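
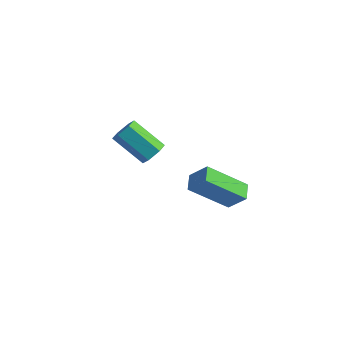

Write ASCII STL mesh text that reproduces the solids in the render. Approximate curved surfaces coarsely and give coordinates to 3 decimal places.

solid 
facet normal -0.547 -0.552 0.630
outer loop
vertex 1.705 -2.872 -0.346
vertex 1.308 -2.207 -0.108
vertex 0.965 -3.033 -1.13
endloop
endfacet
facet normal 0.490 -0.820 -0.294
outer loop
vertex 2.112 -1.873 -2.452
vertex 1.705 -2.872 -0.346
vertex 0.965 -3.033 -1.13
endloop
endfacet
facet normal -0.546 -0.552 0.630
outer loop
vertex 0.965 -3.033 -1.13
vertex 1.308 -2.207 -0.108
vertex 0.568 -2.368 -0.891
endloop
endfacet
facet normal -0.679 -0.147 -0.719
outer loop
vertex 0.568 -2.368 -0.891
vertex 2.112 -1.873 -2.452
vertex 0.965 -3.033 -1.13
endloop
endfacet
facet normal 0.679 0.148 0.719
outer loop
vertex 1.705 -2.872 -0.346
vertex 2.455 -1.047 -1.43
vertex 1.308 -2.207 -0.108
endloop
endfacet
facet normal 0.490 -0.820 -0.294
outer loop
vertex 2.852 -1.712 -1.669
vertex 1.705 -2.872 -0.346
vertex 2.112 -1.873 -2.452
endloop
endfacet
facet normal 0.680 0.147 0.719
outer loop
vertex 2.852 -1.712 -1.669
vertex 2.455 -1.047 -1.43
vertex 1.705 -2.872 -0.346
endloop
endfacet
facet normal -0.490 0.820 0.295
outer loop
vertex 1.308 -2.207 -0.108
vertex 2.455 -1.047 -1.43
vertex 0.568 -2.368 -0.891
endloop
endfacet
facet normal -0.679 -0.148 -0.719
outer loop
vertex 1.715 -1.208 -2.214
vertex 2.112 -1.873 -2.452
vertex 0.568 -2.368 -0.891
endloop
endfacet
facet normal -0.490 0.820 0.294
outer loop
vertex 0.568 -2.368 -0.891
vertex 2.455 -1.047 -1.43
vertex 1.715 -1.208 -2.214
endloop
endfacet
facet normal 0.547 0.552 -0.630
outer loop
vertex 1.715 -1.208 -2.214
vertex 2.852 -1.712 -1.669
vertex 2.112 -1.873 -2.452
endloop
endfacet
facet normal 0.547 0.552 -0.629
outer loop
vertex 2.455 -1.047 -1.43
vertex 2.852 -1.712 -1.669
vertex 1.715 -1.208 -2.214
endloop
endfacet
facet normal 0.772 0.143 -0.619
outer loop
vertex -1.691 -1.279 -1.147
vertex -2.091 -1.144 -1.615
vertex -1.876 -0.685 -1.241
endloop
endfacet
facet normal 0.563 0.297 0.771
outer loop
vertex -1.691 -1.279 -1.147
vertex -1.876 -0.685 -1.241
vertex -3.049 -1.532 -0.058
endloop
endfacet
facet normal 0.563 0.297 0.771
outer loop
vertex -3.049 -1.532 -0.058
vertex -1.876 -0.685 -1.241
vertex -3.235 -0.937 -0.151
endloop
endfacet
facet normal -0.772 -0.145 0.619
outer loop
vertex -3.049 -1.532 -0.058
vertex -3.235 -0.937 -0.151
vertex -3.449 -1.396 -0.525
endloop
endfacet
facet normal 0.772 0.143 -0.619
outer loop
vertex -1.876 -0.685 -1.241
vertex -2.091 -1.144 -1.615
vertex -2.276 -0.549 -1.708
endloop
endfacet
facet normal 0.028 0.966 0.258
outer loop
vertex -1.876 -0.685 -1.241
vertex -2.276 -0.549 -1.708
vertex -3.235 -0.937 -0.151
endloop
endfacet
facet normal 0.027 0.966 0.257
outer loop
vertex -3.235 -0.937 -0.151
vertex -2.276 -0.549 -1.708
vertex -3.635 -0.801 -0.619
endloop
endfacet
facet normal -0.773 -0.144 0.618
outer loop
vertex -3.235 -0.937 -0.151
vertex -3.635 -0.801 -0.619
vertex -3.449 -1.396 -0.525
endloop
endfacet
facet normal 0.772 0.143 -0.619
outer loop
vertex -2.276 -0.549 -1.708
vertex -2.091 -1.144 -1.615
vertex -2.491 -1.008 -2.082
endloop
endfacet
facet normal -0.536 0.670 -0.514
outer loop
vertex -2.276 -0.549 -1.708
vertex -2.491 -1.008 -2.082
vertex -3.635 -0.801 -0.619
endloop
endfacet
facet normal -0.537 0.668 -0.515
outer loop
vertex -3.635 -0.801 -0.619
vertex -2.491 -1.008 -2.082
vertex -3.849 -1.261 -0.993
endloop
endfacet
facet normal -0.772 -0.144 0.619
outer loop
vertex -3.635 -0.801 -0.619
vertex -3.849 -1.261 -0.993
vertex -3.449 -1.396 -0.525
endloop
endfacet
facet normal 0.772 0.145 -0.619
outer loop
vertex -2.491 -1.008 -2.082
vertex -2.091 -1.144 -1.615
vertex -2.305 -1.603 -1.989
endloop
endfacet
facet normal -0.563 -0.297 -0.771
outer loop
vertex -2.491 -1.008 -2.082
vertex -2.305 -1.603 -1.989
vertex -3.849 -1.261 -0.993
endloop
endfacet
facet normal -0.563 -0.297 -0.771
outer loop
vertex -3.849 -1.261 -0.993
vertex -2.305 -1.603 -1.989
vertex -3.664 -1.855 -0.899
endloop
endfacet
facet normal -0.772 -0.143 0.619
outer loop
vertex -3.849 -1.261 -0.993
vertex -3.664 -1.855 -0.899
vertex -3.449 -1.396 -0.525
endloop
endfacet
facet normal 0.773 0.144 -0.618
outer loop
vertex -2.305 -1.603 -1.989
vertex -2.091 -1.144 -1.615
vertex -1.905 -1.739 -1.521
endloop
endfacet
facet normal -0.027 -0.966 -0.257
outer loop
vertex -2.305 -1.603 -1.989
vertex -1.905 -1.739 -1.521
vertex -3.664 -1.855 -0.899
endloop
endfacet
facet normal -0.027 -0.966 -0.258
outer loop
vertex -3.664 -1.855 -0.899
vertex -1.905 -1.739 -1.521
vertex -3.264 -1.991 -0.432
endloop
endfacet
facet normal -0.772 -0.143 0.619
outer loop
vertex -3.664 -1.855 -0.899
vertex -3.264 -1.991 -0.432
vertex -3.449 -1.396 -0.525
endloop
endfacet
facet normal 0.772 0.144 -0.619
outer loop
vertex -1.905 -1.739 -1.521
vertex -2.091 -1.144 -1.615
vertex -1.691 -1.279 -1.147
endloop
endfacet
facet normal 0.537 -0.668 0.515
outer loop
vertex -1.905 -1.739 -1.521
vertex -1.691 -1.279 -1.147
vertex -3.264 -1.991 -0.432
endloop
endfacet
facet normal 0.537 -0.670 0.513
outer loop
vertex -3.264 -1.991 -0.432
vertex -1.691 -1.279 -1.147
vertex -3.049 -1.532 -0.058
endloop
endfacet
facet normal -0.772 -0.143 0.619
outer loop
vertex -3.264 -1.991 -0.432
vertex -3.049 -1.532 -0.058
vertex -3.449 -1.396 -0.525
endloop
endfacet

endsolid


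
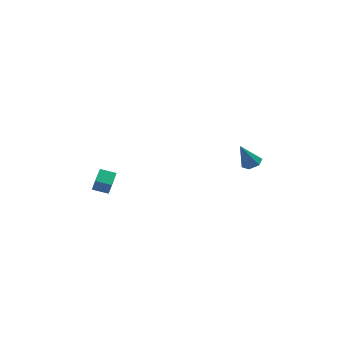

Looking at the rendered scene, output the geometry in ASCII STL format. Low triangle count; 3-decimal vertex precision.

solid 
facet normal 0.431 -0.047 -0.901
outer loop
vertex 4.492 -2.136 -0.713
vertex 4.188 -2.603 -0.834
vertex 3.981 -2.087 -0.96
endloop
endfacet
facet normal -0.049 0.956 0.290
outer loop
vertex 4.492 -2.136 -0.713
vertex 3.981 -2.087 -0.96
vertex 3.572 -2.537 0.454
endloop
endfacet
facet normal 0.431 -0.047 -0.901
outer loop
vertex 3.981 -2.087 -0.96
vertex 4.188 -2.603 -0.834
vertex 3.677 -2.554 -1.081
endloop
endfacet
facet normal -0.829 0.556 -0.063
outer loop
vertex 3.981 -2.087 -0.96
vertex 3.677 -2.554 -1.081
vertex 3.572 -2.537 0.454
endloop
endfacet
facet normal 0.431 -0.044 -0.901
outer loop
vertex 3.677 -2.554 -1.081
vertex 4.188 -2.603 -0.834
vertex 3.885 -3.07 -0.956
endloop
endfacet
facet normal -0.921 -0.385 -0.059
outer loop
vertex 3.677 -2.554 -1.081
vertex 3.885 -3.07 -0.956
vertex 3.572 -2.537 0.454
endloop
endfacet
facet normal 0.431 -0.044 -0.901
outer loop
vertex 3.885 -3.07 -0.956
vertex 4.188 -2.603 -0.834
vertex 4.396 -3.119 -0.709
endloop
endfacet
facet normal -0.233 -0.926 0.298
outer loop
vertex 3.885 -3.07 -0.956
vertex 4.396 -3.119 -0.709
vertex 3.572 -2.537 0.454
endloop
endfacet
facet normal 0.431 -0.045 -0.901
outer loop
vertex 4.396 -3.119 -0.709
vertex 4.188 -2.603 -0.834
vertex 4.7 -2.652 -0.587
endloop
endfacet
facet normal 0.547 -0.526 0.651
outer loop
vertex 4.396 -3.119 -0.709
vertex 4.7 -2.652 -0.587
vertex 3.572 -2.537 0.454
endloop
endfacet
facet normal 0.430 -0.047 -0.901
outer loop
vertex 4.7 -2.652 -0.587
vertex 4.188 -2.603 -0.834
vertex 4.492 -2.136 -0.713
endloop
endfacet
facet normal 0.639 0.416 0.647
outer loop
vertex 4.7 -2.652 -0.587
vertex 4.492 -2.136 -0.713
vertex 3.572 -2.537 0.454
endloop
endfacet
facet normal -0.888 0.378 0.261
outer loop
vertex -3.527 -1.402 -1.625
vertex -3.075 -0.529 -1.352
vertex -3.629 -1.105 -2.404
endloop
endfacet
facet normal -0.444 -0.855 -0.268
outer loop
vertex -2.865 -1.431 -2.628
vertex -3.527 -1.402 -1.625
vertex -3.629 -1.105 -2.404
endloop
endfacet
facet normal -0.888 0.378 0.261
outer loop
vertex -3.629 -1.105 -2.404
vertex -3.075 -0.529 -1.352
vertex -3.177 -0.232 -2.131
endloop
endfacet
facet normal -0.121 0.353 -0.928
outer loop
vertex -3.177 -0.232 -2.131
vertex -2.865 -1.431 -2.628
vertex -3.629 -1.105 -2.404
endloop
endfacet
facet normal 0.121 -0.353 0.928
outer loop
vertex -3.527 -1.402 -1.625
vertex -2.311 -0.855 -1.576
vertex -3.075 -0.529 -1.352
endloop
endfacet
facet normal -0.444 -0.855 -0.268
outer loop
vertex -2.763 -1.728 -1.849
vertex -3.527 -1.402 -1.625
vertex -2.865 -1.431 -2.628
endloop
endfacet
facet normal 0.121 -0.353 0.928
outer loop
vertex -2.763 -1.728 -1.849
vertex -2.311 -0.855 -1.576
vertex -3.527 -1.402 -1.625
endloop
endfacet
facet normal 0.444 0.855 0.268
outer loop
vertex -3.075 -0.529 -1.352
vertex -2.311 -0.855 -1.576
vertex -3.177 -0.232 -2.131
endloop
endfacet
facet normal -0.121 0.353 -0.928
outer loop
vertex -2.413 -0.558 -2.355
vertex -2.865 -1.431 -2.628
vertex -3.177 -0.232 -2.131
endloop
endfacet
facet normal 0.444 0.855 0.268
outer loop
vertex -3.177 -0.232 -2.131
vertex -2.311 -0.855 -1.576
vertex -2.413 -0.558 -2.355
endloop
endfacet
facet normal 0.888 -0.378 -0.261
outer loop
vertex -2.413 -0.558 -2.355
vertex -2.763 -1.728 -1.849
vertex -2.865 -1.431 -2.628
endloop
endfacet
facet normal 0.888 -0.378 -0.261
outer loop
vertex -2.311 -0.855 -1.576
vertex -2.763 -1.728 -1.849
vertex -2.413 -0.558 -2.355
endloop
endfacet

endsolid


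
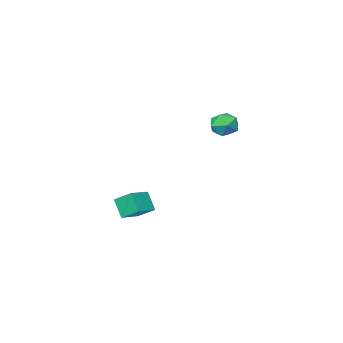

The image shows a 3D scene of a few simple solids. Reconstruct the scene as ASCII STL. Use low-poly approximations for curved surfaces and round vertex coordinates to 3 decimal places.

solid 
facet normal -0.817 -0.538 0.204
outer loop
vertex 1.121 2.617 3.073
vertex 1.538 1.935 2.944
vertex 1.51 2.259 3.686
endloop
endfacet
facet normal -0.821 0.077 0.566
outer loop
vertex 1.121 2.617 3.073
vertex 1.51 2.259 3.686
vertex 1.532 3.064 3.609
endloop
endfacet
facet normal -0.787 0.610 0.094
outer loop
vertex 1.121 2.617 3.073
vertex 1.532 3.064 3.609
vertex 1.573 3.239 2.82
endloop
endfacet
facet normal -0.762 0.326 -0.560
outer loop
vertex 1.121 2.617 3.073
vertex 1.573 3.239 2.82
vertex 1.577 2.541 2.409
endloop
endfacet
facet normal -0.781 -0.384 -0.492
outer loop
vertex 1.121 2.617 3.073
vertex 1.577 2.541 2.409
vertex 1.538 1.935 2.944
endloop
endfacet
facet normal -0.232 0.099 0.968
outer loop
vertex 1.532 3.064 3.609
vertex 1.51 2.259 3.686
vertex 2.203 2.659 3.811
endloop
endfacet
facet normal -0.226 -0.896 0.383
outer loop
vertex 1.51 2.259 3.686
vertex 1.538 1.935 2.944
vertex 2.207 1.961 3.4
endloop
endfacet
facet normal -0.166 -0.647 -0.745
outer loop
vertex 1.538 1.935 2.944
vertex 1.577 2.541 2.409
vertex 2.248 2.136 2.611
endloop
endfacet
facet normal -0.136 0.502 -0.854
outer loop
vertex 1.577 2.541 2.409
vertex 1.573 3.239 2.82
vertex 2.27 2.941 2.534
endloop
endfacet
facet normal -0.177 0.963 0.204
outer loop
vertex 1.573 3.239 2.82
vertex 1.532 3.064 3.609
vertex 2.242 3.265 3.276
endloop
endfacet
facet normal 0.762 -0.326 0.560
outer loop
vertex 2.659 2.583 3.147
vertex 2.203 2.659 3.811
vertex 2.207 1.961 3.4
endloop
endfacet
facet normal 0.787 -0.610 -0.094
outer loop
vertex 2.659 2.583 3.147
vertex 2.207 1.961 3.4
vertex 2.248 2.136 2.611
endloop
endfacet
facet normal 0.821 -0.077 -0.566
outer loop
vertex 2.659 2.583 3.147
vertex 2.248 2.136 2.611
vertex 2.27 2.941 2.534
endloop
endfacet
facet normal 0.817 0.538 -0.204
outer loop
vertex 2.659 2.583 3.147
vertex 2.27 2.941 2.534
vertex 2.242 3.265 3.276
endloop
endfacet
facet normal 0.781 0.384 0.492
outer loop
vertex 2.659 2.583 3.147
vertex 2.242 3.265 3.276
vertex 2.203 2.659 3.811
endloop
endfacet
facet normal 0.136 -0.502 0.854
outer loop
vertex 2.207 1.961 3.4
vertex 2.203 2.659 3.811
vertex 1.51 2.259 3.686
endloop
endfacet
facet normal 0.177 -0.963 -0.204
outer loop
vertex 2.248 2.136 2.611
vertex 2.207 1.961 3.4
vertex 1.538 1.935 2.944
endloop
endfacet
facet normal 0.232 -0.099 -0.968
outer loop
vertex 2.27 2.941 2.534
vertex 2.248 2.136 2.611
vertex 1.577 2.541 2.409
endloop
endfacet
facet normal 0.226 0.896 -0.383
outer loop
vertex 2.242 3.265 3.276
vertex 2.27 2.941 2.534
vertex 1.573 3.239 2.82
endloop
endfacet
facet normal 0.166 0.647 0.745
outer loop
vertex 2.203 2.659 3.811
vertex 2.242 3.265 3.276
vertex 1.532 3.064 3.609
endloop
endfacet
facet normal -0.943 -0.258 -0.211
outer loop
vertex 2.818 -2.492 -2.647
vertex 2.852 -1.79 -3.656
vertex 3.22 -3.435 -3.29
endloop
endfacet
facet normal -0.027 -0.571 0.820
outer loop
vertex 4.408 -3.11 -3.024
vertex 2.818 -2.492 -2.647
vertex 3.22 -3.435 -3.29
endloop
endfacet
facet normal -0.943 -0.258 -0.211
outer loop
vertex 3.22 -3.435 -3.29
vertex 2.852 -1.79 -3.656
vertex 3.254 -2.733 -4.299
endloop
endfacet
facet normal 0.332 -0.779 -0.531
outer loop
vertex 3.254 -2.733 -4.299
vertex 4.408 -3.11 -3.024
vertex 3.22 -3.435 -3.29
endloop
endfacet
facet normal -0.332 0.779 0.531
outer loop
vertex 2.818 -2.492 -2.647
vertex 4.04 -1.465 -3.39
vertex 2.852 -1.79 -3.656
endloop
endfacet
facet normal -0.027 -0.571 0.820
outer loop
vertex 4.006 -2.167 -2.381
vertex 2.818 -2.492 -2.647
vertex 4.408 -3.11 -3.024
endloop
endfacet
facet normal -0.332 0.779 0.531
outer loop
vertex 4.006 -2.167 -2.381
vertex 4.04 -1.465 -3.39
vertex 2.818 -2.492 -2.647
endloop
endfacet
facet normal 0.027 0.571 -0.820
outer loop
vertex 2.852 -1.79 -3.656
vertex 4.04 -1.465 -3.39
vertex 3.254 -2.733 -4.299
endloop
endfacet
facet normal 0.332 -0.779 -0.531
outer loop
vertex 4.442 -2.408 -4.033
vertex 4.408 -3.11 -3.024
vertex 3.254 -2.733 -4.299
endloop
endfacet
facet normal 0.027 0.571 -0.820
outer loop
vertex 3.254 -2.733 -4.299
vertex 4.04 -1.465 -3.39
vertex 4.442 -2.408 -4.033
endloop
endfacet
facet normal 0.943 0.258 0.211
outer loop
vertex 4.442 -2.408 -4.033
vertex 4.006 -2.167 -2.381
vertex 4.408 -3.11 -3.024
endloop
endfacet
facet normal 0.943 0.258 0.211
outer loop
vertex 4.04 -1.465 -3.39
vertex 4.006 -2.167 -2.381
vertex 4.442 -2.408 -4.033
endloop
endfacet

endsolid


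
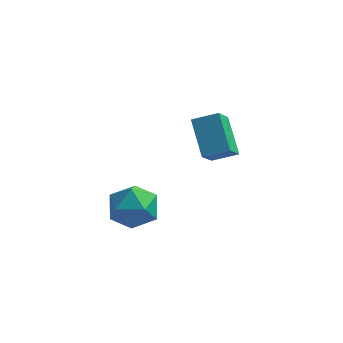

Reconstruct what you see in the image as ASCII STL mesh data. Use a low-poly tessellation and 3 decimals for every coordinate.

solid 
facet normal -0.919 -0.188 -0.347
outer loop
vertex -2.175 -0.769 -1.944
vertex -2.777 0.319 -0.938
vertex -2.022 0.152 -2.849
endloop
endfacet
facet normal 0.377 -0.680 -0.628
outer loop
vertex -1.103 0.341 -2.502
vertex -2.175 -0.769 -1.944
vertex -2.022 0.152 -2.849
endloop
endfacet
facet normal -0.919 -0.187 -0.347
outer loop
vertex -2.022 0.152 -2.849
vertex -2.777 0.319 -0.938
vertex -2.624 1.241 -1.842
endloop
endfacet
facet normal 0.117 0.708 -0.696
outer loop
vertex -2.624 1.241 -1.842
vertex -1.103 0.341 -2.502
vertex -2.022 0.152 -2.849
endloop
endfacet
facet normal -0.117 -0.708 0.696
outer loop
vertex -2.175 -0.769 -1.944
vertex -1.858 0.508 -0.591
vertex -2.777 0.319 -0.938
endloop
endfacet
facet normal 0.376 -0.680 -0.630
outer loop
vertex -1.256 -0.581 -1.598
vertex -2.175 -0.769 -1.944
vertex -1.103 0.341 -2.502
endloop
endfacet
facet normal -0.117 -0.708 0.696
outer loop
vertex -1.256 -0.581 -1.598
vertex -1.858 0.508 -0.591
vertex -2.175 -0.769 -1.944
endloop
endfacet
facet normal -0.377 0.680 0.629
outer loop
vertex -2.777 0.319 -0.938
vertex -1.858 0.508 -0.591
vertex -2.624 1.241 -1.842
endloop
endfacet
facet normal 0.117 0.708 -0.696
outer loop
vertex -1.705 1.429 -1.496
vertex -1.103 0.341 -2.502
vertex -2.624 1.241 -1.842
endloop
endfacet
facet normal -0.376 0.680 0.629
outer loop
vertex -2.624 1.241 -1.842
vertex -1.858 0.508 -0.591
vertex -1.705 1.429 -1.496
endloop
endfacet
facet normal 0.919 0.188 0.347
outer loop
vertex -1.705 1.429 -1.496
vertex -1.256 -0.581 -1.598
vertex -1.103 0.341 -2.502
endloop
endfacet
facet normal 0.919 0.188 0.346
outer loop
vertex -1.858 0.508 -0.591
vertex -1.256 -0.581 -1.598
vertex -1.705 1.429 -1.496
endloop
endfacet
facet normal 0.232 0.546 0.805
outer loop
vertex -4.069 -2.534 -2.338
vertex -4.012 -3.333 -1.813
vertex -3.236 -2.999 -2.263
endloop
endfacet
facet normal 0.463 0.862 0.207
outer loop
vertex -4.069 -2.534 -2.338
vertex -3.236 -2.999 -2.263
vertex -3.513 -2.647 -3.108
endloop
endfacet
facet normal -0.101 0.971 -0.216
outer loop
vertex -4.069 -2.534 -2.338
vertex -3.513 -2.647 -3.108
vertex -4.46 -2.762 -3.181
endloop
endfacet
facet normal -0.681 0.722 0.120
outer loop
vertex -4.069 -2.534 -2.338
vertex -4.46 -2.762 -3.181
vertex -4.768 -3.186 -2.38
endloop
endfacet
facet normal -0.474 0.460 0.751
outer loop
vertex -4.069 -2.534 -2.338
vertex -4.768 -3.186 -2.38
vertex -4.012 -3.333 -1.813
endloop
endfacet
facet normal 0.903 0.411 -0.125
outer loop
vertex -3.513 -2.647 -3.108
vertex -3.236 -2.999 -2.263
vertex -3.112 -3.514 -3.06
endloop
endfacet
facet normal 0.531 -0.100 0.841
outer loop
vertex -3.236 -2.999 -2.263
vertex -4.012 -3.333 -1.813
vertex -3.42 -3.938 -2.259
endloop
endfacet
facet normal -0.612 -0.241 0.753
outer loop
vertex -4.012 -3.333 -1.813
vertex -4.768 -3.186 -2.38
vertex -4.367 -4.053 -2.332
endloop
endfacet
facet normal -0.946 0.184 -0.266
outer loop
vertex -4.768 -3.186 -2.38
vertex -4.46 -2.762 -3.181
vertex -4.644 -3.701 -3.177
endloop
endfacet
facet normal -0.009 0.588 -0.809
outer loop
vertex -4.46 -2.762 -3.181
vertex -3.513 -2.647 -3.108
vertex -3.868 -3.367 -3.627
endloop
endfacet
facet normal 0.681 -0.722 -0.120
outer loop
vertex -3.811 -4.166 -3.102
vertex -3.112 -3.514 -3.06
vertex -3.42 -3.938 -2.259
endloop
endfacet
facet normal 0.101 -0.971 0.216
outer loop
vertex -3.811 -4.166 -3.102
vertex -3.42 -3.938 -2.259
vertex -4.367 -4.053 -2.332
endloop
endfacet
facet normal -0.463 -0.862 -0.207
outer loop
vertex -3.811 -4.166 -3.102
vertex -4.367 -4.053 -2.332
vertex -4.644 -3.701 -3.177
endloop
endfacet
facet normal -0.232 -0.546 -0.805
outer loop
vertex -3.811 -4.166 -3.102
vertex -4.644 -3.701 -3.177
vertex -3.868 -3.367 -3.627
endloop
endfacet
facet normal 0.474 -0.460 -0.751
outer loop
vertex -3.811 -4.166 -3.102
vertex -3.868 -3.367 -3.627
vertex -3.112 -3.514 -3.06
endloop
endfacet
facet normal 0.946 -0.184 0.266
outer loop
vertex -3.42 -3.938 -2.259
vertex -3.112 -3.514 -3.06
vertex -3.236 -2.999 -2.263
endloop
endfacet
facet normal 0.009 -0.588 0.809
outer loop
vertex -4.367 -4.053 -2.332
vertex -3.42 -3.938 -2.259
vertex -4.012 -3.333 -1.813
endloop
endfacet
facet normal -0.903 -0.411 0.125
outer loop
vertex -4.644 -3.701 -3.177
vertex -4.367 -4.053 -2.332
vertex -4.768 -3.186 -2.38
endloop
endfacet
facet normal -0.531 0.100 -0.841
outer loop
vertex -3.868 -3.367 -3.627
vertex -4.644 -3.701 -3.177
vertex -4.46 -2.762 -3.181
endloop
endfacet
facet normal 0.612 0.241 -0.753
outer loop
vertex -3.112 -3.514 -3.06
vertex -3.868 -3.367 -3.627
vertex -3.513 -2.647 -3.108
endloop
endfacet

endsolid


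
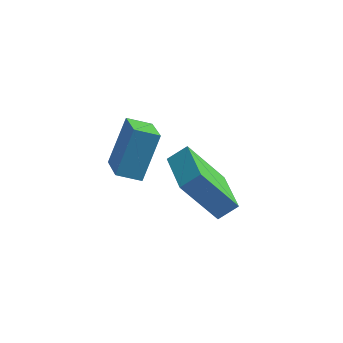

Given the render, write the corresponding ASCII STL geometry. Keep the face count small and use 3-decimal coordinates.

solid 
facet normal -0.877 -0.316 0.361
outer loop
vertex -0.514 1.602 0.973
vertex -1.186 2.795 0.384
vertex -0.8 0.716 -0.498
endloop
endfacet
facet normal 0.451 -0.801 0.395
outer loop
vertex -0.054 0.985 -0.804
vertex -0.514 1.602 0.973
vertex -0.8 0.716 -0.498
endloop
endfacet
facet normal -0.878 -0.316 0.361
outer loop
vertex -0.8 0.716 -0.498
vertex -1.186 2.795 0.384
vertex -1.471 1.909 -1.086
endloop
endfacet
facet normal -0.163 -0.509 -0.845
outer loop
vertex -1.471 1.909 -1.086
vertex -0.054 0.985 -0.804
vertex -0.8 0.716 -0.498
endloop
endfacet
facet normal 0.163 0.509 0.845
outer loop
vertex -0.514 1.602 0.973
vertex -0.44 3.064 0.078
vertex -1.186 2.795 0.384
endloop
endfacet
facet normal 0.452 -0.800 0.395
outer loop
vertex 0.231 1.871 0.666
vertex -0.514 1.602 0.973
vertex -0.054 0.985 -0.804
endloop
endfacet
facet normal 0.164 0.509 0.845
outer loop
vertex 0.231 1.871 0.666
vertex -0.44 3.064 0.078
vertex -0.514 1.602 0.973
endloop
endfacet
facet normal -0.451 0.800 -0.395
outer loop
vertex -1.186 2.795 0.384
vertex -0.44 3.064 0.078
vertex -1.471 1.909 -1.086
endloop
endfacet
facet normal -0.164 -0.509 -0.845
outer loop
vertex -0.726 2.178 -1.393
vertex -0.054 0.985 -0.804
vertex -1.471 1.909 -1.086
endloop
endfacet
facet normal -0.451 0.800 -0.394
outer loop
vertex -1.471 1.909 -1.086
vertex -0.44 3.064 0.078
vertex -0.726 2.178 -1.393
endloop
endfacet
facet normal 0.877 0.316 -0.361
outer loop
vertex -0.726 2.178 -1.393
vertex 0.231 1.871 0.666
vertex -0.054 0.985 -0.804
endloop
endfacet
facet normal 0.878 0.316 -0.361
outer loop
vertex -0.44 3.064 0.078
vertex 0.231 1.871 0.666
vertex -0.726 2.178 -1.393
endloop
endfacet
facet normal -0.507 0.856 -0.102
outer loop
vertex 0.23 4.493 -2.015
vertex 1.329 4.945 -3.686
vertex -0.323 4.109 -2.483
endloop
endfacet
facet normal -0.536 -0.220 0.815
outer loop
vertex 0.611 2.535 -2.294
vertex 0.23 4.493 -2.015
vertex -0.323 4.109 -2.483
endloop
endfacet
facet normal -0.507 0.856 -0.102
outer loop
vertex -0.323 4.109 -2.483
vertex 1.329 4.945 -3.686
vertex 0.776 4.561 -4.154
endloop
endfacet
facet normal -0.674 -0.469 -0.570
outer loop
vertex 0.776 4.561 -4.154
vertex 0.611 2.535 -2.294
vertex -0.323 4.109 -2.483
endloop
endfacet
facet normal 0.674 0.469 0.570
outer loop
vertex 0.23 4.493 -2.015
vertex 2.263 3.371 -3.497
vertex 1.329 4.945 -3.686
endloop
endfacet
facet normal -0.536 -0.220 0.815
outer loop
vertex 1.164 2.919 -1.826
vertex 0.23 4.493 -2.015
vertex 0.611 2.535 -2.294
endloop
endfacet
facet normal 0.674 0.469 0.570
outer loop
vertex 1.164 2.919 -1.826
vertex 2.263 3.371 -3.497
vertex 0.23 4.493 -2.015
endloop
endfacet
facet normal 0.536 0.220 -0.815
outer loop
vertex 1.329 4.945 -3.686
vertex 2.263 3.371 -3.497
vertex 0.776 4.561 -4.154
endloop
endfacet
facet normal -0.674 -0.469 -0.570
outer loop
vertex 1.71 2.987 -3.965
vertex 0.611 2.535 -2.294
vertex 0.776 4.561 -4.154
endloop
endfacet
facet normal 0.536 0.220 -0.815
outer loop
vertex 0.776 4.561 -4.154
vertex 2.263 3.371 -3.497
vertex 1.71 2.987 -3.965
endloop
endfacet
facet normal 0.507 -0.856 0.102
outer loop
vertex 1.71 2.987 -3.965
vertex 1.164 2.919 -1.826
vertex 0.611 2.535 -2.294
endloop
endfacet
facet normal 0.507 -0.856 0.102
outer loop
vertex 2.263 3.371 -3.497
vertex 1.164 2.919 -1.826
vertex 1.71 2.987 -3.965
endloop
endfacet

endsolid


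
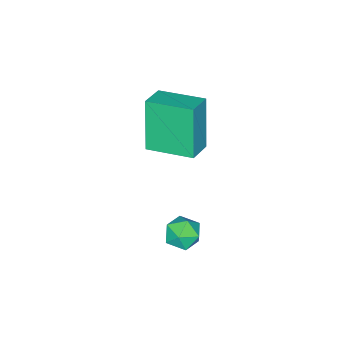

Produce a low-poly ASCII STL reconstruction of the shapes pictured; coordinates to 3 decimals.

solid 
facet normal -0.491 0.589 0.642
outer loop
vertex 1.256 2.695 -2.552
vertex 1.736 2.567 -2.068
vertex 1.815 3.104 -2.5
endloop
endfacet
facet normal -0.588 0.808 -0.030
outer loop
vertex 1.256 2.695 -2.552
vertex 1.815 3.104 -2.5
vertex 1.583 2.912 -3.125
endloop
endfacet
facet normal -0.877 0.269 -0.399
outer loop
vertex 1.256 2.695 -2.552
vertex 1.583 2.912 -3.125
vertex 1.361 2.256 -3.079
endloop
endfacet
facet normal -0.957 -0.285 0.046
outer loop
vertex 1.256 2.695 -2.552
vertex 1.361 2.256 -3.079
vertex 1.456 2.043 -2.426
endloop
endfacet
facet normal -0.719 -0.087 0.690
outer loop
vertex 1.256 2.695 -2.552
vertex 1.456 2.043 -2.426
vertex 1.736 2.567 -2.068
endloop
endfacet
facet normal 0.053 0.949 -0.311
outer loop
vertex 1.583 2.912 -3.125
vertex 1.815 3.104 -2.5
vertex 2.264 2.917 -2.994
endloop
endfacet
facet normal 0.210 0.594 0.777
outer loop
vertex 1.815 3.104 -2.5
vertex 1.736 2.567 -2.068
vertex 2.359 2.704 -2.341
endloop
endfacet
facet normal -0.160 -0.497 0.853
outer loop
vertex 1.736 2.567 -2.068
vertex 1.456 2.043 -2.426
vertex 2.137 2.048 -2.295
endloop
endfacet
facet normal -0.546 -0.817 -0.187
outer loop
vertex 1.456 2.043 -2.426
vertex 1.361 2.256 -3.079
vertex 1.905 1.856 -2.92
endloop
endfacet
facet normal -0.414 0.077 -0.907
outer loop
vertex 1.361 2.256 -3.079
vertex 1.583 2.912 -3.125
vertex 1.984 2.393 -3.352
endloop
endfacet
facet normal 0.957 0.285 -0.046
outer loop
vertex 2.464 2.265 -2.868
vertex 2.264 2.917 -2.994
vertex 2.359 2.704 -2.341
endloop
endfacet
facet normal 0.877 -0.269 0.399
outer loop
vertex 2.464 2.265 -2.868
vertex 2.359 2.704 -2.341
vertex 2.137 2.048 -2.295
endloop
endfacet
facet normal 0.588 -0.808 0.030
outer loop
vertex 2.464 2.265 -2.868
vertex 2.137 2.048 -2.295
vertex 1.905 1.856 -2.92
endloop
endfacet
facet normal 0.491 -0.589 -0.642
outer loop
vertex 2.464 2.265 -2.868
vertex 1.905 1.856 -2.92
vertex 1.984 2.393 -3.352
endloop
endfacet
facet normal 0.719 0.087 -0.690
outer loop
vertex 2.464 2.265 -2.868
vertex 1.984 2.393 -3.352
vertex 2.264 2.917 -2.994
endloop
endfacet
facet normal 0.546 0.817 0.187
outer loop
vertex 2.359 2.704 -2.341
vertex 2.264 2.917 -2.994
vertex 1.815 3.104 -2.5
endloop
endfacet
facet normal 0.414 -0.077 0.907
outer loop
vertex 2.137 2.048 -2.295
vertex 2.359 2.704 -2.341
vertex 1.736 2.567 -2.068
endloop
endfacet
facet normal -0.053 -0.949 0.311
outer loop
vertex 1.905 1.856 -2.92
vertex 2.137 2.048 -2.295
vertex 1.456 2.043 -2.426
endloop
endfacet
facet normal -0.210 -0.594 -0.777
outer loop
vertex 1.984 2.393 -3.352
vertex 1.905 1.856 -2.92
vertex 1.361 2.256 -3.079
endloop
endfacet
facet normal 0.160 0.497 -0.853
outer loop
vertex 2.264 2.917 -2.994
vertex 1.984 2.393 -3.352
vertex 1.583 2.912 -3.125
endloop
endfacet
facet normal -0.935 -0.199 -0.293
outer loop
vertex -2.685 -2.124 -1.576
vertex -3.134 -0.389 -1.322
vertex -2.137 -1.682 -3.628
endloop
endfacet
facet normal 0.248 -0.959 -0.140
outer loop
vertex -1.146 -1.471 -3.318
vertex -2.685 -2.124 -1.576
vertex -2.137 -1.682 -3.628
endloop
endfacet
facet normal -0.935 -0.199 -0.293
outer loop
vertex -2.137 -1.682 -3.628
vertex -3.134 -0.389 -1.322
vertex -2.586 0.053 -3.375
endloop
endfacet
facet normal 0.253 0.203 -0.946
outer loop
vertex -2.586 0.053 -3.375
vertex -1.146 -1.471 -3.318
vertex -2.137 -1.682 -3.628
endloop
endfacet
facet normal -0.252 -0.204 0.946
outer loop
vertex -2.685 -2.124 -1.576
vertex -2.143 -0.178 -1.012
vertex -3.134 -0.389 -1.322
endloop
endfacet
facet normal 0.248 -0.959 -0.140
outer loop
vertex -1.694 -1.913 -1.265
vertex -2.685 -2.124 -1.576
vertex -1.146 -1.471 -3.318
endloop
endfacet
facet normal -0.253 -0.203 0.946
outer loop
vertex -1.694 -1.913 -1.265
vertex -2.143 -0.178 -1.012
vertex -2.685 -2.124 -1.576
endloop
endfacet
facet normal -0.248 0.959 0.140
outer loop
vertex -3.134 -0.389 -1.322
vertex -2.143 -0.178 -1.012
vertex -2.586 0.053 -3.375
endloop
endfacet
facet normal 0.253 0.204 -0.946
outer loop
vertex -1.595 0.264 -3.064
vertex -1.146 -1.471 -3.318
vertex -2.586 0.053 -3.375
endloop
endfacet
facet normal -0.248 0.959 0.140
outer loop
vertex -2.586 0.053 -3.375
vertex -2.143 -0.178 -1.012
vertex -1.595 0.264 -3.064
endloop
endfacet
facet normal 0.935 0.199 0.293
outer loop
vertex -1.595 0.264 -3.064
vertex -1.694 -1.913 -1.265
vertex -1.146 -1.471 -3.318
endloop
endfacet
facet normal 0.935 0.199 0.293
outer loop
vertex -2.143 -0.178 -1.012
vertex -1.694 -1.913 -1.265
vertex -1.595 0.264 -3.064
endloop
endfacet

endsolid


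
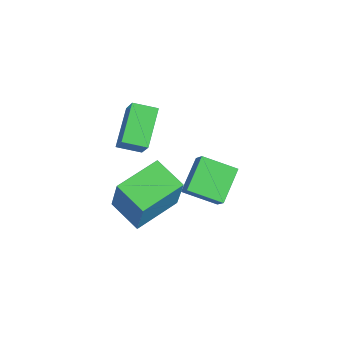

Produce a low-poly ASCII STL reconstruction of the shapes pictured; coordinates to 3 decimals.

solid 
facet normal -0.666 0.512 0.543
outer loop
vertex 0.792 -0.096 1.867
vertex 1.229 0.752 1.604
vertex -0.062 -0.007 0.736
endloop
endfacet
facet normal -0.441 -0.857 0.266
outer loop
vertex 1.091 -0.892 -0.204
vertex 0.792 -0.096 1.867
vertex -0.062 -0.007 0.736
endloop
endfacet
facet normal -0.666 0.512 0.542
outer loop
vertex -0.062 -0.007 0.736
vertex 1.229 0.752 1.604
vertex 0.376 0.841 0.473
endloop
endfacet
facet normal -0.601 0.063 -0.797
outer loop
vertex 0.376 0.841 0.473
vertex 1.091 -0.892 -0.204
vertex -0.062 -0.007 0.736
endloop
endfacet
facet normal 0.601 -0.063 0.797
outer loop
vertex 0.792 -0.096 1.867
vertex 2.382 -0.133 0.664
vertex 1.229 0.752 1.604
endloop
endfacet
facet normal -0.442 -0.857 0.266
outer loop
vertex 1.944 -0.981 0.927
vertex 0.792 -0.096 1.867
vertex 1.091 -0.892 -0.204
endloop
endfacet
facet normal 0.601 -0.063 0.797
outer loop
vertex 1.944 -0.981 0.927
vertex 2.382 -0.133 0.664
vertex 0.792 -0.096 1.867
endloop
endfacet
facet normal 0.441 0.857 -0.265
outer loop
vertex 1.229 0.752 1.604
vertex 2.382 -0.133 0.664
vertex 0.376 0.841 0.473
endloop
endfacet
facet normal -0.601 0.063 -0.796
outer loop
vertex 1.528 -0.044 -0.467
vertex 1.091 -0.892 -0.204
vertex 0.376 0.841 0.473
endloop
endfacet
facet normal 0.441 0.857 -0.266
outer loop
vertex 0.376 0.841 0.473
vertex 2.382 -0.133 0.664
vertex 1.528 -0.044 -0.467
endloop
endfacet
facet normal 0.666 -0.512 -0.543
outer loop
vertex 1.528 -0.044 -0.467
vertex 1.944 -0.981 0.927
vertex 1.091 -0.892 -0.204
endloop
endfacet
facet normal 0.666 -0.512 -0.543
outer loop
vertex 2.382 -0.133 0.664
vertex 1.944 -0.981 0.927
vertex 1.528 -0.044 -0.467
endloop
endfacet
facet normal -0.650 0.050 -0.758
outer loop
vertex 0.505 2.556 -2.834
vertex 1.251 3.716 -3.397
vertex 1.42 1.555 -3.684
endloop
endfacet
facet normal -0.501 -0.779 0.378
outer loop
vertex 2.089 1.504 -2.903
vertex 0.505 2.556 -2.834
vertex 1.42 1.555 -3.684
endloop
endfacet
facet normal -0.650 0.050 -0.758
outer loop
vertex 1.42 1.555 -3.684
vertex 1.251 3.716 -3.397
vertex 2.166 2.716 -4.247
endloop
endfacet
facet normal 0.572 -0.625 -0.531
outer loop
vertex 2.166 2.716 -4.247
vertex 2.089 1.504 -2.903
vertex 1.42 1.555 -3.684
endloop
endfacet
facet normal -0.572 0.625 0.531
outer loop
vertex 0.505 2.556 -2.834
vertex 1.92 3.665 -2.616
vertex 1.251 3.716 -3.397
endloop
endfacet
facet normal -0.501 -0.779 0.377
outer loop
vertex 1.174 2.504 -2.053
vertex 0.505 2.556 -2.834
vertex 2.089 1.504 -2.903
endloop
endfacet
facet normal -0.572 0.625 0.531
outer loop
vertex 1.174 2.504 -2.053
vertex 1.92 3.665 -2.616
vertex 0.505 2.556 -2.834
endloop
endfacet
facet normal 0.500 0.779 -0.378
outer loop
vertex 1.251 3.716 -3.397
vertex 1.92 3.665 -2.616
vertex 2.166 2.716 -4.247
endloop
endfacet
facet normal 0.572 -0.625 -0.531
outer loop
vertex 2.835 2.664 -3.466
vertex 2.089 1.504 -2.903
vertex 2.166 2.716 -4.247
endloop
endfacet
facet normal 0.501 0.779 -0.377
outer loop
vertex 2.166 2.716 -4.247
vertex 1.92 3.665 -2.616
vertex 2.835 2.664 -3.466
endloop
endfacet
facet normal 0.650 -0.050 0.758
outer loop
vertex 2.835 2.664 -3.466
vertex 1.174 2.504 -2.053
vertex 2.089 1.504 -2.903
endloop
endfacet
facet normal 0.650 -0.050 0.758
outer loop
vertex 1.92 3.665 -2.616
vertex 1.174 2.504 -2.053
vertex 2.835 2.664 -3.466
endloop
endfacet
facet normal -0.884 -0.336 0.326
outer loop
vertex 3.115 -1.644 -0.328
vertex 2.525 0.154 -0.076
vertex 2.451 -1.614 -2.098
endloop
endfacet
facet normal 0.309 -0.942 -0.132
outer loop
vertex 3.715 -1.134 -2.564
vertex 3.115 -1.644 -0.328
vertex 2.451 -1.614 -2.098
endloop
endfacet
facet normal -0.884 -0.336 0.326
outer loop
vertex 2.451 -1.614 -2.098
vertex 2.525 0.154 -0.076
vertex 1.861 0.184 -1.846
endloop
endfacet
facet normal -0.351 0.016 -0.936
outer loop
vertex 1.861 0.184 -1.846
vertex 3.715 -1.134 -2.564
vertex 2.451 -1.614 -2.098
endloop
endfacet
facet normal 0.351 -0.016 0.936
outer loop
vertex 3.115 -1.644 -0.328
vertex 3.789 0.634 -0.542
vertex 2.525 0.154 -0.076
endloop
endfacet
facet normal 0.309 -0.942 -0.132
outer loop
vertex 4.379 -1.164 -0.794
vertex 3.115 -1.644 -0.328
vertex 3.715 -1.134 -2.564
endloop
endfacet
facet normal 0.351 -0.016 0.936
outer loop
vertex 4.379 -1.164 -0.794
vertex 3.789 0.634 -0.542
vertex 3.115 -1.644 -0.328
endloop
endfacet
facet normal -0.309 0.942 0.132
outer loop
vertex 2.525 0.154 -0.076
vertex 3.789 0.634 -0.542
vertex 1.861 0.184 -1.846
endloop
endfacet
facet normal -0.351 0.016 -0.936
outer loop
vertex 3.125 0.664 -2.312
vertex 3.715 -1.134 -2.564
vertex 1.861 0.184 -1.846
endloop
endfacet
facet normal -0.309 0.942 0.132
outer loop
vertex 1.861 0.184 -1.846
vertex 3.789 0.634 -0.542
vertex 3.125 0.664 -2.312
endloop
endfacet
facet normal 0.884 0.336 -0.326
outer loop
vertex 3.125 0.664 -2.312
vertex 4.379 -1.164 -0.794
vertex 3.715 -1.134 -2.564
endloop
endfacet
facet normal 0.884 0.336 -0.326
outer loop
vertex 3.789 0.634 -0.542
vertex 4.379 -1.164 -0.794
vertex 3.125 0.664 -2.312
endloop
endfacet

endsolid


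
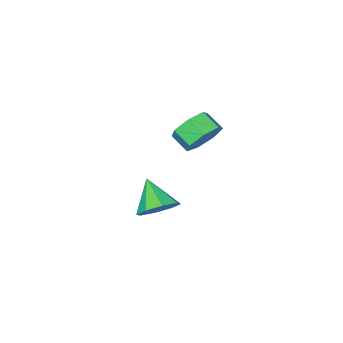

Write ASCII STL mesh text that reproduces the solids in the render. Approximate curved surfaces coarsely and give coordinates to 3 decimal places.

solid 
facet normal 0.129 0.719 -0.683
outer loop
vertex -0.363 -2.177 -1.394
vertex -1.291 -2.475 -1.882
vertex -1.027 -1.772 -1.093
endloop
endfacet
facet normal 0.458 0.094 0.884
outer loop
vertex -0.363 -2.177 -1.394
vertex -1.027 -1.772 -1.093
vertex -1.529 -3.805 -0.618
endloop
endfacet
facet normal 0.128 0.719 -0.683
outer loop
vertex -1.027 -1.772 -1.093
vertex -1.291 -2.475 -1.882
vertex -1.846 -1.778 -1.253
endloop
endfacet
facet normal -0.187 0.267 0.945
outer loop
vertex -1.027 -1.772 -1.093
vertex -1.846 -1.778 -1.253
vertex -1.529 -3.805 -0.618
endloop
endfacet
facet normal 0.129 0.719 -0.683
outer loop
vertex -1.846 -1.778 -1.253
vertex -1.291 -2.475 -1.882
vertex -2.34 -2.193 -1.783
endloop
endfacet
facet normal -0.761 0.083 0.644
outer loop
vertex -1.846 -1.778 -1.253
vertex -2.34 -2.193 -1.783
vertex -1.529 -3.805 -0.618
endloop
endfacet
facet normal 0.129 0.719 -0.683
outer loop
vertex -2.34 -2.193 -1.783
vertex -1.291 -2.475 -1.882
vertex -2.219 -2.773 -2.37
endloop
endfacet
facet normal -0.923 -0.351 0.157
outer loop
vertex -2.34 -2.193 -1.783
vertex -2.219 -2.773 -2.37
vertex -1.529 -3.805 -0.618
endloop
endfacet
facet normal 0.129 0.719 -0.683
outer loop
vertex -2.219 -2.773 -2.37
vertex -1.291 -2.475 -1.882
vertex -1.556 -3.179 -2.672
endloop
endfacet
facet normal -0.582 -0.780 -0.230
outer loop
vertex -2.219 -2.773 -2.37
vertex -1.556 -3.179 -2.672
vertex -1.529 -3.805 -0.618
endloop
endfacet
facet normal 0.128 0.719 -0.683
outer loop
vertex -1.556 -3.179 -2.672
vertex -1.291 -2.475 -1.882
vertex -0.737 -3.172 -2.511
endloop
endfacet
facet normal 0.065 -0.954 -0.292
outer loop
vertex -1.556 -3.179 -2.672
vertex -0.737 -3.172 -2.511
vertex -1.529 -3.805 -0.618
endloop
endfacet
facet normal 0.128 0.719 -0.683
outer loop
vertex -0.737 -3.172 -2.511
vertex -1.291 -2.475 -1.882
vertex -0.243 -2.757 -1.982
endloop
endfacet
facet normal 0.637 -0.770 0.009
outer loop
vertex -0.737 -3.172 -2.511
vertex -0.243 -2.757 -1.982
vertex -1.529 -3.805 -0.618
endloop
endfacet
facet normal 0.128 0.719 -0.683
outer loop
vertex -0.243 -2.757 -1.982
vertex -1.291 -2.475 -1.882
vertex -0.363 -2.177 -1.394
endloop
endfacet
facet normal 0.800 -0.337 0.496
outer loop
vertex -0.243 -2.757 -1.982
vertex -0.363 -2.177 -1.394
vertex -1.529 -3.805 -0.618
endloop
endfacet
facet normal -0.167 0.837 -0.520
outer loop
vertex -1.737 -0.86 2.881
vertex -2.532 -0.619 3.524
vertex -1.518 -0.362 3.612
endloop
endfacet
facet normal 0.956 0.008 -0.292
outer loop
vertex -1.737 -0.86 2.881
vertex -1.518 -0.362 3.612
vertex -1.554 -1.781 3.453
endloop
endfacet
facet normal 0.956 0.009 -0.294
outer loop
vertex -1.554 -1.781 3.453
vertex -1.518 -0.362 3.612
vertex -1.334 -1.284 4.184
endloop
endfacet
facet normal 0.167 -0.838 0.519
outer loop
vertex -1.554 -1.781 3.453
vertex -1.334 -1.284 4.184
vertex -2.348 -1.541 4.096
endloop
endfacet
facet normal -0.167 0.838 -0.520
outer loop
vertex -1.518 -0.362 3.612
vertex -2.532 -0.619 3.524
vertex -2.062 -0.058 4.277
endloop
endfacet
facet normal 0.785 0.432 0.444
outer loop
vertex -1.518 -0.362 3.612
vertex -2.062 -0.058 4.277
vertex -1.334 -1.284 4.184
endloop
endfacet
facet normal 0.785 0.432 0.444
outer loop
vertex -1.334 -1.284 4.184
vertex -2.062 -0.058 4.277
vertex -1.878 -0.98 4.849
endloop
endfacet
facet normal 0.167 -0.838 0.520
outer loop
vertex -1.334 -1.284 4.184
vertex -1.878 -0.98 4.849
vertex -2.348 -1.541 4.096
endloop
endfacet
facet normal -0.168 0.838 -0.520
outer loop
vertex -2.062 -0.058 4.277
vertex -2.532 -0.619 3.524
vertex -2.96 -0.177 4.375
endloop
endfacet
facet normal 0.022 0.530 0.848
outer loop
vertex -2.062 -0.058 4.277
vertex -2.96 -0.177 4.375
vertex -1.878 -0.98 4.849
endloop
endfacet
facet normal 0.023 0.531 0.847
outer loop
vertex -1.878 -0.98 4.849
vertex -2.96 -0.177 4.375
vertex -2.776 -1.098 4.947
endloop
endfacet
facet normal 0.167 -0.838 0.520
outer loop
vertex -1.878 -0.98 4.849
vertex -2.776 -1.098 4.947
vertex -2.348 -1.541 4.096
endloop
endfacet
facet normal -0.167 0.838 -0.519
outer loop
vertex -2.96 -0.177 4.375
vertex -2.532 -0.619 3.524
vertex -3.536 -0.628 3.832
endloop
endfacet
facet normal -0.757 0.229 0.612
outer loop
vertex -2.96 -0.177 4.375
vertex -3.536 -0.628 3.832
vertex -2.776 -1.098 4.947
endloop
endfacet
facet normal -0.757 0.229 0.612
outer loop
vertex -2.776 -1.098 4.947
vertex -3.536 -0.628 3.832
vertex -3.352 -1.55 4.404
endloop
endfacet
facet normal 0.167 -0.838 0.520
outer loop
vertex -2.776 -1.098 4.947
vertex -3.352 -1.55 4.404
vertex -2.348 -1.541 4.096
endloop
endfacet
facet normal -0.167 0.838 -0.520
outer loop
vertex -3.536 -0.628 3.832
vertex -2.532 -0.619 3.524
vertex -3.356 -1.073 3.057
endloop
endfacet
facet normal -0.966 -0.245 -0.084
outer loop
vertex -3.536 -0.628 3.832
vertex -3.356 -1.073 3.057
vertex -3.352 -1.55 4.404
endloop
endfacet
facet normal -0.966 -0.245 -0.084
outer loop
vertex -3.352 -1.55 4.404
vertex -3.356 -1.073 3.057
vertex -3.172 -1.995 3.629
endloop
endfacet
facet normal 0.167 -0.838 0.520
outer loop
vertex -3.352 -1.55 4.404
vertex -3.172 -1.995 3.629
vertex -2.348 -1.541 4.096
endloop
endfacet
facet normal -0.167 0.838 -0.520
outer loop
vertex -3.356 -1.073 3.057
vertex -2.532 -0.619 3.524
vertex -2.555 -1.176 2.634
endloop
endfacet
facet normal -0.447 -0.534 -0.717
outer loop
vertex -3.356 -1.073 3.057
vertex -2.555 -1.176 2.634
vertex -3.172 -1.995 3.629
endloop
endfacet
facet normal -0.448 -0.534 -0.717
outer loop
vertex -3.172 -1.995 3.629
vertex -2.555 -1.176 2.634
vertex -2.372 -2.098 3.206
endloop
endfacet
facet normal 0.167 -0.838 0.520
outer loop
vertex -3.172 -1.995 3.629
vertex -2.372 -2.098 3.206
vertex -2.348 -1.541 4.096
endloop
endfacet
facet normal -0.167 0.838 -0.520
outer loop
vertex -2.555 -1.176 2.634
vertex -2.532 -0.619 3.524
vertex -1.737 -0.86 2.881
endloop
endfacet
facet normal 0.407 -0.422 -0.810
outer loop
vertex -2.555 -1.176 2.634
vertex -1.737 -0.86 2.881
vertex -2.372 -2.098 3.206
endloop
endfacet
facet normal 0.408 -0.422 -0.810
outer loop
vertex -2.372 -2.098 3.206
vertex -1.737 -0.86 2.881
vertex -1.554 -1.781 3.453
endloop
endfacet
facet normal 0.168 -0.838 0.520
outer loop
vertex -2.372 -2.098 3.206
vertex -1.554 -1.781 3.453
vertex -2.348 -1.541 4.096
endloop
endfacet

endsolid


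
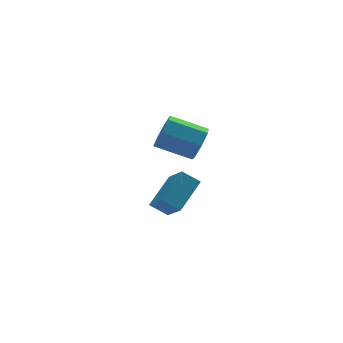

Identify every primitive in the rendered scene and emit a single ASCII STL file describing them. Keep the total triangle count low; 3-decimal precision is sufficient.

solid 
facet normal 0.822 -0.431 -0.373
outer loop
vertex -0.848 0.541 1.708
vertex -1.343 0.158 1.06
vertex -0.928 0.957 1.052
endloop
endfacet
facet normal 0.560 0.729 0.394
outer loop
vertex -0.848 0.541 1.708
vertex -0.928 0.957 1.052
vertex -2.303 1.304 2.367
endloop
endfacet
facet normal 0.561 0.728 0.394
outer loop
vertex -2.303 1.304 2.367
vertex -0.928 0.957 1.052
vertex -2.382 1.72 1.711
endloop
endfacet
facet normal -0.822 0.431 0.373
outer loop
vertex -2.303 1.304 2.367
vertex -2.382 1.72 1.711
vertex -2.797 0.922 1.72
endloop
endfacet
facet normal 0.822 -0.431 -0.371
outer loop
vertex -0.928 0.957 1.052
vertex -1.343 0.158 1.06
vertex -1.319 0.771 0.402
endloop
endfacet
facet normal 0.270 0.870 -0.412
outer loop
vertex -0.928 0.957 1.052
vertex -1.319 0.771 0.402
vertex -2.382 1.72 1.711
endloop
endfacet
facet normal 0.271 0.870 -0.411
outer loop
vertex -2.382 1.72 1.711
vertex -1.319 0.771 0.402
vertex -2.774 1.535 1.061
endloop
endfacet
facet normal -0.822 0.431 0.373
outer loop
vertex -2.382 1.72 1.711
vertex -2.774 1.535 1.061
vertex -2.797 0.922 1.72
endloop
endfacet
facet normal 0.821 -0.432 -0.372
outer loop
vertex -1.319 0.771 0.402
vertex -1.343 0.158 1.06
vertex -1.729 0.124 0.248
endloop
endfacet
facet normal -0.223 0.357 -0.907
outer loop
vertex -1.319 0.771 0.402
vertex -1.729 0.124 0.248
vertex -2.774 1.535 1.061
endloop
endfacet
facet normal -0.223 0.357 -0.907
outer loop
vertex -2.774 1.535 1.061
vertex -1.729 0.124 0.248
vertex -3.183 0.888 0.907
endloop
endfacet
facet normal -0.822 0.431 0.372
outer loop
vertex -2.774 1.535 1.061
vertex -3.183 0.888 0.907
vertex -2.797 0.922 1.72
endloop
endfacet
facet normal 0.822 -0.431 -0.373
outer loop
vertex -1.729 0.124 0.248
vertex -1.343 0.158 1.06
vertex -1.847 -0.497 0.706
endloop
endfacet
facet normal -0.550 -0.426 -0.719
outer loop
vertex -1.729 0.124 0.248
vertex -1.847 -0.497 0.706
vertex -3.183 0.888 0.907
endloop
endfacet
facet normal -0.549 -0.425 -0.720
outer loop
vertex -3.183 0.888 0.907
vertex -1.847 -0.497 0.706
vertex -3.302 0.266 1.365
endloop
endfacet
facet normal -0.822 0.431 0.372
outer loop
vertex -3.183 0.888 0.907
vertex -3.302 0.266 1.365
vertex -2.797 0.922 1.72
endloop
endfacet
facet normal 0.822 -0.431 -0.372
outer loop
vertex -1.847 -0.497 0.706
vertex -1.343 0.158 1.06
vertex -1.586 -0.625 1.431
endloop
endfacet
facet normal -0.461 -0.887 0.009
outer loop
vertex -1.847 -0.497 0.706
vertex -1.586 -0.625 1.431
vertex -3.302 0.266 1.365
endloop
endfacet
facet normal -0.461 -0.887 0.009
outer loop
vertex -3.302 0.266 1.365
vertex -1.586 -0.625 1.431
vertex -3.041 0.138 2.09
endloop
endfacet
facet normal -0.822 0.431 0.372
outer loop
vertex -3.302 0.266 1.365
vertex -3.041 0.138 2.09
vertex -2.797 0.922 1.72
endloop
endfacet
facet normal 0.822 -0.432 -0.373
outer loop
vertex -1.586 -0.625 1.431
vertex -1.343 0.158 1.06
vertex -1.141 -0.163 1.877
endloop
endfacet
facet normal -0.026 -0.681 0.732
outer loop
vertex -1.586 -0.625 1.431
vertex -1.141 -0.163 1.877
vertex -3.041 0.138 2.09
endloop
endfacet
facet normal -0.026 -0.681 0.732
outer loop
vertex -3.041 0.138 2.09
vertex -1.141 -0.163 1.877
vertex -2.596 0.6 2.536
endloop
endfacet
facet normal -0.822 0.432 0.373
outer loop
vertex -3.041 0.138 2.09
vertex -2.596 0.6 2.536
vertex -2.797 0.922 1.72
endloop
endfacet
facet normal 0.822 -0.431 -0.373
outer loop
vertex -1.141 -0.163 1.877
vertex -1.343 0.158 1.06
vertex -0.848 0.541 1.708
endloop
endfacet
facet normal 0.429 0.038 0.903
outer loop
vertex -1.141 -0.163 1.877
vertex -0.848 0.541 1.708
vertex -2.596 0.6 2.536
endloop
endfacet
facet normal 0.429 0.038 0.903
outer loop
vertex -2.596 0.6 2.536
vertex -0.848 0.541 1.708
vertex -2.303 1.304 2.367
endloop
endfacet
facet normal -0.822 0.431 0.373
outer loop
vertex -2.596 0.6 2.536
vertex -2.303 1.304 2.367
vertex -2.797 0.922 1.72
endloop
endfacet
facet normal -0.731 0.366 0.576
outer loop
vertex -1.243 2.817 -2.122
vertex -1.427 4.008 -3.112
vertex -2.52 1.806 -3.101
endloop
endfacet
facet normal 0.117 -0.763 0.635
outer loop
vertex -1.773 1.432 -3.688
vertex -1.243 2.817 -2.122
vertex -2.52 1.806 -3.101
endloop
endfacet
facet normal -0.732 0.366 0.575
outer loop
vertex -2.52 1.806 -3.101
vertex -1.427 4.008 -3.112
vertex -2.703 2.997 -4.092
endloop
endfacet
facet normal -0.672 -0.532 -0.516
outer loop
vertex -2.703 2.997 -4.092
vertex -1.773 1.432 -3.688
vertex -2.52 1.806 -3.101
endloop
endfacet
facet normal 0.672 0.532 0.515
outer loop
vertex -1.243 2.817 -2.122
vertex -0.68 3.634 -3.699
vertex -1.427 4.008 -3.112
endloop
endfacet
facet normal 0.117 -0.763 0.636
outer loop
vertex -0.497 2.443 -2.708
vertex -1.243 2.817 -2.122
vertex -1.773 1.432 -3.688
endloop
endfacet
facet normal 0.672 0.532 0.515
outer loop
vertex -0.497 2.443 -2.708
vertex -0.68 3.634 -3.699
vertex -1.243 2.817 -2.122
endloop
endfacet
facet normal -0.117 0.763 -0.635
outer loop
vertex -1.427 4.008 -3.112
vertex -0.68 3.634 -3.699
vertex -2.703 2.997 -4.092
endloop
endfacet
facet normal -0.672 -0.532 -0.515
outer loop
vertex -1.957 2.623 -4.678
vertex -1.773 1.432 -3.688
vertex -2.703 2.997 -4.092
endloop
endfacet
facet normal -0.117 0.763 -0.636
outer loop
vertex -2.703 2.997 -4.092
vertex -0.68 3.634 -3.699
vertex -1.957 2.623 -4.678
endloop
endfacet
facet normal 0.732 -0.365 -0.576
outer loop
vertex -1.957 2.623 -4.678
vertex -0.497 2.443 -2.708
vertex -1.773 1.432 -3.688
endloop
endfacet
facet normal 0.731 -0.366 -0.575
outer loop
vertex -0.68 3.634 -3.699
vertex -0.497 2.443 -2.708
vertex -1.957 2.623 -4.678
endloop
endfacet

endsolid


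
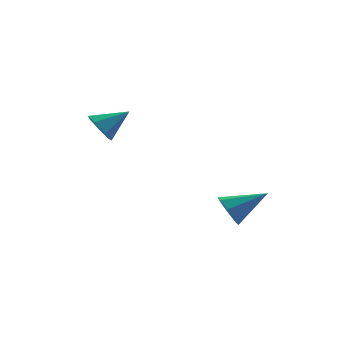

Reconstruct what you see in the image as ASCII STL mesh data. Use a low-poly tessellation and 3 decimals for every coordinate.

solid 
facet normal -0.831 -0.144 -0.537
outer loop
vertex -3.51 2.989 -0.679
vertex -3.861 2.753 -0.072
vertex -3.809 3.442 -0.337
endloop
endfacet
facet normal 0.639 0.685 -0.349
outer loop
vertex -3.51 2.989 -0.679
vertex -3.809 3.442 -0.337
vertex -2.739 2.947 0.652
endloop
endfacet
facet normal -0.831 -0.144 -0.537
outer loop
vertex -3.809 3.442 -0.337
vertex -3.861 2.753 -0.072
vertex -4.148 3.376 0.205
endloop
endfacet
facet normal 0.210 0.946 0.246
outer loop
vertex -3.809 3.442 -0.337
vertex -4.148 3.376 0.205
vertex -2.739 2.947 0.652
endloop
endfacet
facet normal -0.831 -0.144 -0.537
outer loop
vertex -4.148 3.376 0.205
vertex -3.861 2.753 -0.072
vertex -4.27 2.841 0.538
endloop
endfacet
facet normal -0.100 0.542 0.834
outer loop
vertex -4.148 3.376 0.205
vertex -4.27 2.841 0.538
vertex -2.739 2.947 0.652
endloop
endfacet
facet normal -0.831 -0.142 -0.537
outer loop
vertex -4.27 2.841 0.538
vertex -3.861 2.753 -0.072
vertex -4.085 2.24 0.411
endloop
endfacet
facet normal -0.057 -0.223 0.973
outer loop
vertex -4.27 2.841 0.538
vertex -4.085 2.24 0.411
vertex -2.739 2.947 0.652
endloop
endfacet
facet normal -0.831 -0.143 -0.537
outer loop
vertex -4.085 2.24 0.411
vertex -3.861 2.753 -0.072
vertex -3.731 2.025 -0.08
endloop
endfacet
facet normal 0.305 -0.772 0.558
outer loop
vertex -4.085 2.24 0.411
vertex -3.731 2.025 -0.08
vertex -2.739 2.947 0.652
endloop
endfacet
facet normal -0.832 -0.143 -0.537
outer loop
vertex -3.731 2.025 -0.08
vertex -3.861 2.753 -0.072
vertex -3.475 2.358 -0.565
endloop
endfacet
facet normal 0.715 -0.692 -0.098
outer loop
vertex -3.731 2.025 -0.08
vertex -3.475 2.358 -0.565
vertex -2.739 2.947 0.652
endloop
endfacet
facet normal -0.832 -0.143 -0.537
outer loop
vertex -3.475 2.358 -0.565
vertex -3.861 2.753 -0.072
vertex -3.51 2.989 -0.679
endloop
endfacet
facet normal 0.864 -0.043 -0.502
outer loop
vertex -3.475 2.358 -0.565
vertex -3.51 2.989 -0.679
vertex -2.739 2.947 0.652
endloop
endfacet
facet normal -0.887 -0.063 -0.457
outer loop
vertex 0.354 -2.188 -3.256
vertex 0.051 -1.839 -2.716
vertex 0.354 -1.649 -3.33
endloop
endfacet
facet normal 0.764 -0.088 -0.639
outer loop
vertex 0.354 -2.188 -3.256
vertex 0.354 -1.649 -3.33
vertex 1.469 -1.741 -1.984
endloop
endfacet
facet normal -0.887 -0.062 -0.457
outer loop
vertex 0.354 -1.649 -3.33
vertex 0.051 -1.839 -2.716
vertex 0.177 -1.222 -3.044
endloop
endfacet
facet normal 0.640 0.593 -0.489
outer loop
vertex 0.354 -1.649 -3.33
vertex 0.177 -1.222 -3.044
vertex 1.469 -1.741 -1.984
endloop
endfacet
facet normal -0.887 -0.062 -0.458
outer loop
vertex 0.177 -1.222 -3.044
vertex 0.051 -1.839 -2.716
vertex -0.074 -1.157 -2.567
endloop
endfacet
facet normal 0.337 0.940 0.049
outer loop
vertex 0.177 -1.222 -3.044
vertex -0.074 -1.157 -2.567
vertex 1.469 -1.741 -1.984
endloop
endfacet
facet normal -0.887 -0.062 -0.458
outer loop
vertex -0.074 -1.157 -2.567
vertex 0.051 -1.839 -2.716
vertex -0.252 -1.491 -2.177
endloop
endfacet
facet normal 0.035 0.751 0.659
outer loop
vertex -0.074 -1.157 -2.567
vertex -0.252 -1.491 -2.177
vertex 1.469 -1.741 -1.984
endloop
endfacet
facet normal -0.886 -0.061 -0.459
outer loop
vertex -0.252 -1.491 -2.177
vertex 0.051 -1.839 -2.716
vertex -0.253 -2.029 -2.103
endloop
endfacet
facet normal -0.091 0.136 0.987
outer loop
vertex -0.252 -1.491 -2.177
vertex -0.253 -2.029 -2.103
vertex 1.469 -1.741 -1.984
endloop
endfacet
facet normal -0.887 -0.060 -0.458
outer loop
vertex -0.253 -2.029 -2.103
vertex 0.051 -1.839 -2.716
vertex -0.076 -2.457 -2.389
endloop
endfacet
facet normal 0.033 -0.546 0.837
outer loop
vertex -0.253 -2.029 -2.103
vertex -0.076 -2.457 -2.389
vertex 1.469 -1.741 -1.984
endloop
endfacet
facet normal -0.886 -0.061 -0.460
outer loop
vertex -0.076 -2.457 -2.389
vertex 0.051 -1.839 -2.716
vertex 0.176 -2.522 -2.866
endloop
endfacet
facet normal 0.336 -0.893 0.299
outer loop
vertex -0.076 -2.457 -2.389
vertex 0.176 -2.522 -2.866
vertex 1.469 -1.741 -1.984
endloop
endfacet
facet normal -0.887 -0.062 -0.458
outer loop
vertex 0.176 -2.522 -2.866
vertex 0.051 -1.839 -2.716
vertex 0.354 -2.188 -3.256
endloop
endfacet
facet normal 0.638 -0.704 -0.312
outer loop
vertex 0.176 -2.522 -2.866
vertex 0.354 -2.188 -3.256
vertex 1.469 -1.741 -1.984
endloop
endfacet

endsolid


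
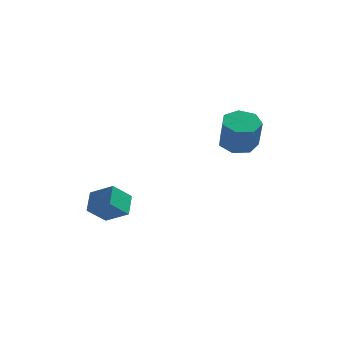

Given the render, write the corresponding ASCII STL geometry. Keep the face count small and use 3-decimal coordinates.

solid 
facet normal -0.134 0.349 -0.927
outer loop
vertex 3.949 0.402 2.42
vertex 3.288 1.067 2.766
vertex 4.277 1.169 2.661
endloop
endfacet
facet normal 0.916 -0.313 -0.251
outer loop
vertex 3.949 0.402 2.42
vertex 4.277 1.169 2.661
vertex 4.194 -0.232 4.108
endloop
endfacet
facet normal 0.916 -0.313 -0.251
outer loop
vertex 4.194 -0.232 4.108
vertex 4.277 1.169 2.661
vertex 4.522 0.534 4.349
endloop
endfacet
facet normal 0.134 -0.349 0.927
outer loop
vertex 4.194 -0.232 4.108
vertex 4.522 0.534 4.349
vertex 3.532 0.433 4.454
endloop
endfacet
facet normal -0.134 0.348 -0.928
outer loop
vertex 4.277 1.169 2.661
vertex 3.288 1.067 2.766
vertex 3.859 1.859 2.98
endloop
endfacet
facet normal 0.866 0.496 0.061
outer loop
vertex 4.277 1.169 2.661
vertex 3.859 1.859 2.98
vertex 4.522 0.534 4.349
endloop
endfacet
facet normal 0.866 0.496 0.061
outer loop
vertex 4.522 0.534 4.349
vertex 3.859 1.859 2.98
vertex 4.104 1.225 4.669
endloop
endfacet
facet normal 0.134 -0.349 0.928
outer loop
vertex 4.522 0.534 4.349
vertex 4.104 1.225 4.669
vertex 3.532 0.433 4.454
endloop
endfacet
facet normal -0.135 0.348 -0.928
outer loop
vertex 3.859 1.859 2.98
vertex 3.288 1.067 2.766
vertex 3.011 1.953 3.139
endloop
endfacet
facet normal 0.164 0.931 0.326
outer loop
vertex 3.859 1.859 2.98
vertex 3.011 1.953 3.139
vertex 4.104 1.225 4.669
endloop
endfacet
facet normal 0.164 0.931 0.326
outer loop
vertex 4.104 1.225 4.669
vertex 3.011 1.953 3.139
vertex 3.256 1.319 4.827
endloop
endfacet
facet normal 0.134 -0.349 0.928
outer loop
vertex 4.104 1.225 4.669
vertex 3.256 1.319 4.827
vertex 3.532 0.433 4.454
endloop
endfacet
facet normal -0.134 0.349 -0.928
outer loop
vertex 3.011 1.953 3.139
vertex 3.288 1.067 2.766
vertex 2.371 1.38 3.016
endloop
endfacet
facet normal -0.662 0.665 0.346
outer loop
vertex 3.011 1.953 3.139
vertex 2.371 1.38 3.016
vertex 3.256 1.319 4.827
endloop
endfacet
facet normal -0.662 0.665 0.346
outer loop
vertex 3.256 1.319 4.827
vertex 2.371 1.38 3.016
vertex 2.616 0.746 4.704
endloop
endfacet
facet normal 0.134 -0.349 0.928
outer loop
vertex 3.256 1.319 4.827
vertex 2.616 0.746 4.704
vertex 3.532 0.433 4.454
endloop
endfacet
facet normal -0.134 0.348 -0.928
outer loop
vertex 2.371 1.38 3.016
vertex 3.288 1.067 2.766
vertex 2.421 0.571 2.705
endloop
endfacet
facet normal -0.989 -0.102 0.105
outer loop
vertex 2.371 1.38 3.016
vertex 2.421 0.571 2.705
vertex 2.616 0.746 4.704
endloop
endfacet
facet normal -0.989 -0.102 0.105
outer loop
vertex 2.616 0.746 4.704
vertex 2.421 0.571 2.705
vertex 2.666 -0.063 4.393
endloop
endfacet
facet normal 0.134 -0.348 0.928
outer loop
vertex 2.616 0.746 4.704
vertex 2.666 -0.063 4.393
vertex 3.532 0.433 4.454
endloop
endfacet
facet normal -0.134 0.348 -0.928
outer loop
vertex 2.421 0.571 2.705
vertex 3.288 1.067 2.766
vertex 3.124 0.136 2.44
endloop
endfacet
facet normal -0.571 -0.792 -0.215
outer loop
vertex 2.421 0.571 2.705
vertex 3.124 0.136 2.44
vertex 2.666 -0.063 4.393
endloop
endfacet
facet normal -0.572 -0.792 -0.215
outer loop
vertex 2.666 -0.063 4.393
vertex 3.124 0.136 2.44
vertex 3.368 -0.498 4.128
endloop
endfacet
facet normal 0.134 -0.348 0.928
outer loop
vertex 2.666 -0.063 4.393
vertex 3.368 -0.498 4.128
vertex 3.532 0.433 4.454
endloop
endfacet
facet normal -0.135 0.349 -0.928
outer loop
vertex 3.124 0.136 2.44
vertex 3.288 1.067 2.766
vertex 3.949 0.402 2.42
endloop
endfacet
facet normal 0.277 -0.886 -0.373
outer loop
vertex 3.124 0.136 2.44
vertex 3.949 0.402 2.42
vertex 3.368 -0.498 4.128
endloop
endfacet
facet normal 0.276 -0.886 -0.373
outer loop
vertex 3.368 -0.498 4.128
vertex 3.949 0.402 2.42
vertex 4.194 -0.232 4.108
endloop
endfacet
facet normal 0.135 -0.349 0.928
outer loop
vertex 3.368 -0.498 4.128
vertex 4.194 -0.232 4.108
vertex 3.532 0.433 4.454
endloop
endfacet
facet normal -0.818 0.284 -0.500
outer loop
vertex -3.517 -2.589 -0.691
vertex -3.566 -1.505 0.006
vertex -2.725 -1.953 -1.625
endloop
endfacet
facet normal 0.037 -0.840 -0.541
outer loop
vertex -1.514 -2.375 -0.886
vertex -3.517 -2.589 -0.691
vertex -2.725 -1.953 -1.625
endloop
endfacet
facet normal -0.818 0.284 -0.500
outer loop
vertex -2.725 -1.953 -1.625
vertex -3.566 -1.505 0.006
vertex -2.774 -0.869 -0.928
endloop
endfacet
facet normal 0.574 0.461 -0.677
outer loop
vertex -2.774 -0.869 -0.928
vertex -1.514 -2.375 -0.886
vertex -2.725 -1.953 -1.625
endloop
endfacet
facet normal -0.574 -0.461 0.677
outer loop
vertex -3.517 -2.589 -0.691
vertex -2.355 -1.927 0.745
vertex -3.566 -1.505 0.006
endloop
endfacet
facet normal 0.037 -0.840 -0.541
outer loop
vertex -2.306 -3.011 0.048
vertex -3.517 -2.589 -0.691
vertex -1.514 -2.375 -0.886
endloop
endfacet
facet normal -0.574 -0.461 0.677
outer loop
vertex -2.306 -3.011 0.048
vertex -2.355 -1.927 0.745
vertex -3.517 -2.589 -0.691
endloop
endfacet
facet normal -0.037 0.840 0.541
outer loop
vertex -3.566 -1.505 0.006
vertex -2.355 -1.927 0.745
vertex -2.774 -0.869 -0.928
endloop
endfacet
facet normal 0.574 0.461 -0.677
outer loop
vertex -1.563 -1.291 -0.189
vertex -1.514 -2.375 -0.886
vertex -2.774 -0.869 -0.928
endloop
endfacet
facet normal -0.037 0.840 0.541
outer loop
vertex -2.774 -0.869 -0.928
vertex -2.355 -1.927 0.745
vertex -1.563 -1.291 -0.189
endloop
endfacet
facet normal 0.818 -0.284 0.500
outer loop
vertex -1.563 -1.291 -0.189
vertex -2.306 -3.011 0.048
vertex -1.514 -2.375 -0.886
endloop
endfacet
facet normal 0.818 -0.284 0.500
outer loop
vertex -2.355 -1.927 0.745
vertex -2.306 -3.011 0.048
vertex -1.563 -1.291 -0.189
endloop
endfacet

endsolid


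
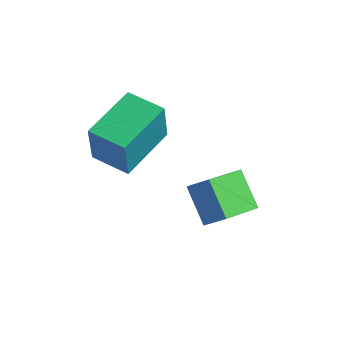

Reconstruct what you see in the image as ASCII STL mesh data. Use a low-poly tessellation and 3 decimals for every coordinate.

solid 
facet normal -0.997 -0.008 0.079
outer loop
vertex -2.323 -3.152 2.514
vertex -2.306 -1.164 2.924
vertex -2.45 -2.827 0.942
endloop
endfacet
facet normal -0.008 -0.979 -0.202
outer loop
vertex -1.114 -2.816 0.836
vertex -2.323 -3.152 2.514
vertex -2.45 -2.827 0.942
endloop
endfacet
facet normal -0.997 -0.008 0.079
outer loop
vertex -2.45 -2.827 0.942
vertex -2.306 -1.164 2.924
vertex -2.433 -0.839 1.352
endloop
endfacet
facet normal -0.079 0.202 -0.976
outer loop
vertex -2.433 -0.839 1.352
vertex -1.114 -2.816 0.836
vertex -2.45 -2.827 0.942
endloop
endfacet
facet normal 0.079 -0.202 0.976
outer loop
vertex -2.323 -3.152 2.514
vertex -0.97 -1.153 2.818
vertex -2.306 -1.164 2.924
endloop
endfacet
facet normal -0.008 -0.979 -0.202
outer loop
vertex -0.987 -3.141 2.408
vertex -2.323 -3.152 2.514
vertex -1.114 -2.816 0.836
endloop
endfacet
facet normal 0.079 -0.202 0.976
outer loop
vertex -0.987 -3.141 2.408
vertex -0.97 -1.153 2.818
vertex -2.323 -3.152 2.514
endloop
endfacet
facet normal 0.008 0.979 0.202
outer loop
vertex -2.306 -1.164 2.924
vertex -0.97 -1.153 2.818
vertex -2.433 -0.839 1.352
endloop
endfacet
facet normal -0.079 0.202 -0.976
outer loop
vertex -1.097 -0.828 1.246
vertex -1.114 -2.816 0.836
vertex -2.433 -0.839 1.352
endloop
endfacet
facet normal 0.008 0.979 0.202
outer loop
vertex -2.433 -0.839 1.352
vertex -0.97 -1.153 2.818
vertex -1.097 -0.828 1.246
endloop
endfacet
facet normal 0.997 0.008 -0.079
outer loop
vertex -1.097 -0.828 1.246
vertex -0.987 -3.141 2.408
vertex -1.114 -2.816 0.836
endloop
endfacet
facet normal 0.997 0.008 -0.079
outer loop
vertex -0.97 -1.153 2.818
vertex -0.987 -3.141 2.408
vertex -1.097 -0.828 1.246
endloop
endfacet
facet normal -0.738 -0.148 -0.659
outer loop
vertex 0.705 -2.388 0.9
vertex 0.901 -0.96 0.36
vertex 1.653 -2.878 -0.052
endloop
endfacet
facet normal -0.127 -0.928 0.351
outer loop
vertex 2.339 -2.74 0.56
vertex 0.705 -2.388 0.9
vertex 1.653 -2.878 -0.052
endloop
endfacet
facet normal -0.738 -0.148 -0.659
outer loop
vertex 1.653 -2.878 -0.052
vertex 0.901 -0.96 0.36
vertex 1.849 -1.449 -0.592
endloop
endfacet
facet normal 0.663 -0.343 -0.666
outer loop
vertex 1.849 -1.449 -0.592
vertex 2.339 -2.74 0.56
vertex 1.653 -2.878 -0.052
endloop
endfacet
facet normal -0.663 0.343 0.666
outer loop
vertex 0.705 -2.388 0.9
vertex 1.587 -0.822 0.972
vertex 0.901 -0.96 0.36
endloop
endfacet
facet normal -0.127 -0.928 0.350
outer loop
vertex 1.391 -2.251 1.512
vertex 0.705 -2.388 0.9
vertex 2.339 -2.74 0.56
endloop
endfacet
facet normal -0.663 0.343 0.666
outer loop
vertex 1.391 -2.251 1.512
vertex 1.587 -0.822 0.972
vertex 0.705 -2.388 0.9
endloop
endfacet
facet normal 0.126 0.928 -0.351
outer loop
vertex 0.901 -0.96 0.36
vertex 1.587 -0.822 0.972
vertex 1.849 -1.449 -0.592
endloop
endfacet
facet normal 0.663 -0.343 -0.666
outer loop
vertex 2.535 -1.312 0.02
vertex 2.339 -2.74 0.56
vertex 1.849 -1.449 -0.592
endloop
endfacet
facet normal 0.127 0.928 -0.351
outer loop
vertex 1.849 -1.449 -0.592
vertex 1.587 -0.822 0.972
vertex 2.535 -1.312 0.02
endloop
endfacet
facet normal 0.738 0.148 0.659
outer loop
vertex 2.535 -1.312 0.02
vertex 1.391 -2.251 1.512
vertex 2.339 -2.74 0.56
endloop
endfacet
facet normal 0.738 0.148 0.659
outer loop
vertex 1.587 -0.822 0.972
vertex 1.391 -2.251 1.512
vertex 2.535 -1.312 0.02
endloop
endfacet

endsolid


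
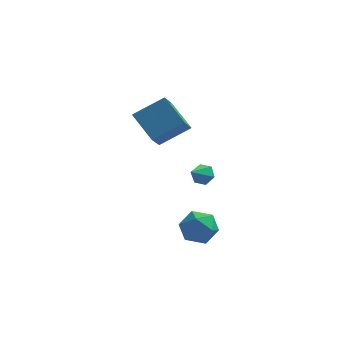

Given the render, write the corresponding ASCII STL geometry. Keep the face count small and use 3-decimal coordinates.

solid 
facet normal -0.575 0.597 0.559
outer loop
vertex 1.169 1.738 5.346
vertex 1.375 2.945 4.269
vertex -0.254 1.195 4.464
endloop
endfacet
facet normal -0.127 -0.740 0.661
outer loop
vertex 0.745 0.155 3.491
vertex 1.169 1.738 5.346
vertex -0.254 1.195 4.464
endloop
endfacet
facet normal -0.574 0.597 0.560
outer loop
vertex -0.254 1.195 4.464
vertex 1.375 2.945 4.269
vertex -0.048 2.402 3.388
endloop
endfacet
facet normal -0.809 -0.308 -0.501
outer loop
vertex -0.048 2.402 3.388
vertex 0.745 0.155 3.491
vertex -0.254 1.195 4.464
endloop
endfacet
facet normal 0.809 0.309 0.501
outer loop
vertex 1.169 1.738 5.346
vertex 2.374 1.905 3.296
vertex 1.375 2.945 4.269
endloop
endfacet
facet normal -0.127 -0.740 0.660
outer loop
vertex 2.168 0.698 4.372
vertex 1.169 1.738 5.346
vertex 0.745 0.155 3.491
endloop
endfacet
facet normal 0.809 0.308 0.501
outer loop
vertex 2.168 0.698 4.372
vertex 2.374 1.905 3.296
vertex 1.169 1.738 5.346
endloop
endfacet
facet normal 0.127 0.740 -0.661
outer loop
vertex 1.375 2.945 4.269
vertex 2.374 1.905 3.296
vertex -0.048 2.402 3.388
endloop
endfacet
facet normal -0.809 -0.308 -0.500
outer loop
vertex 0.951 1.362 2.414
vertex 0.745 0.155 3.491
vertex -0.048 2.402 3.388
endloop
endfacet
facet normal 0.127 0.740 -0.660
outer loop
vertex -0.048 2.402 3.388
vertex 2.374 1.905 3.296
vertex 0.951 1.362 2.414
endloop
endfacet
facet normal 0.574 -0.597 -0.560
outer loop
vertex 0.951 1.362 2.414
vertex 2.168 0.698 4.372
vertex 0.745 0.155 3.491
endloop
endfacet
facet normal 0.575 -0.597 -0.560
outer loop
vertex 2.374 1.905 3.296
vertex 2.168 0.698 4.372
vertex 0.951 1.362 2.414
endloop
endfacet
facet normal 0.223 0.762 0.608
outer loop
vertex 3.216 -0.175 -1.379
vertex 2.602 -0.549 -0.685
vertex 3.564 -0.819 -0.699
endloop
endfacet
facet normal 0.773 0.609 0.181
outer loop
vertex 3.216 -0.175 -1.379
vertex 3.564 -0.819 -0.699
vertex 3.849 -0.897 -1.653
endloop
endfacet
facet normal 0.551 0.671 -0.495
outer loop
vertex 3.216 -0.175 -1.379
vertex 3.849 -0.897 -1.653
vertex 3.064 -0.677 -2.229
endloop
endfacet
facet normal -0.136 0.864 -0.486
outer loop
vertex 3.216 -0.175 -1.379
vertex 3.064 -0.677 -2.229
vertex 2.293 -0.462 -1.631
endloop
endfacet
facet normal -0.339 0.920 0.195
outer loop
vertex 3.216 -0.175 -1.379
vertex 2.293 -0.462 -1.631
vertex 2.602 -0.549 -0.685
endloop
endfacet
facet normal 0.954 -0.072 0.291
outer loop
vertex 3.849 -0.897 -1.653
vertex 3.564 -0.819 -0.699
vertex 3.627 -1.718 -1.129
endloop
endfacet
facet normal 0.064 0.176 0.982
outer loop
vertex 3.564 -0.819 -0.699
vertex 2.602 -0.549 -0.685
vertex 2.856 -1.503 -0.531
endloop
endfacet
facet normal -0.846 0.430 0.316
outer loop
vertex 2.602 -0.549 -0.685
vertex 2.293 -0.462 -1.631
vertex 2.071 -1.283 -1.107
endloop
endfacet
facet normal -0.515 0.340 -0.787
outer loop
vertex 2.293 -0.462 -1.631
vertex 3.064 -0.677 -2.229
vertex 2.356 -1.361 -2.061
endloop
endfacet
facet normal 0.597 0.029 -0.802
outer loop
vertex 3.064 -0.677 -2.229
vertex 3.849 -0.897 -1.653
vertex 3.318 -1.631 -2.075
endloop
endfacet
facet normal 0.136 -0.864 0.486
outer loop
vertex 2.704 -2.005 -1.381
vertex 3.627 -1.718 -1.129
vertex 2.856 -1.503 -0.531
endloop
endfacet
facet normal -0.551 -0.671 0.495
outer loop
vertex 2.704 -2.005 -1.381
vertex 2.856 -1.503 -0.531
vertex 2.071 -1.283 -1.107
endloop
endfacet
facet normal -0.773 -0.609 -0.181
outer loop
vertex 2.704 -2.005 -1.381
vertex 2.071 -1.283 -1.107
vertex 2.356 -1.361 -2.061
endloop
endfacet
facet normal -0.223 -0.762 -0.608
outer loop
vertex 2.704 -2.005 -1.381
vertex 2.356 -1.361 -2.061
vertex 3.318 -1.631 -2.075
endloop
endfacet
facet normal 0.339 -0.920 -0.195
outer loop
vertex 2.704 -2.005 -1.381
vertex 3.318 -1.631 -2.075
vertex 3.627 -1.718 -1.129
endloop
endfacet
facet normal 0.515 -0.340 0.787
outer loop
vertex 2.856 -1.503 -0.531
vertex 3.627 -1.718 -1.129
vertex 3.564 -0.819 -0.699
endloop
endfacet
facet normal -0.597 -0.029 0.802
outer loop
vertex 2.071 -1.283 -1.107
vertex 2.856 -1.503 -0.531
vertex 2.602 -0.549 -0.685
endloop
endfacet
facet normal -0.954 0.072 -0.291
outer loop
vertex 2.356 -1.361 -2.061
vertex 2.071 -1.283 -1.107
vertex 2.293 -0.462 -1.631
endloop
endfacet
facet normal -0.064 -0.176 -0.982
outer loop
vertex 3.318 -1.631 -2.075
vertex 2.356 -1.361 -2.061
vertex 3.064 -0.677 -2.229
endloop
endfacet
facet normal 0.846 -0.430 -0.316
outer loop
vertex 3.627 -1.718 -1.129
vertex 3.318 -1.631 -2.075
vertex 3.849 -0.897 -1.653
endloop
endfacet
facet normal 0.418 0.703 -0.576
outer loop
vertex 3.411 0.353 1.735
vertex 3.039 0.208 1.288
vertex 2.88 0.628 1.685
endloop
endfacet
facet normal 0.021 0.217 0.976
outer loop
vertex 3.411 0.353 1.735
vertex 2.88 0.628 1.685
vertex 2.541 -0.628 1.972
endloop
endfacet
facet normal 0.418 0.703 -0.576
outer loop
vertex 2.88 0.628 1.685
vertex 3.039 0.208 1.288
vertex 2.508 0.483 1.238
endloop
endfacet
facet normal -0.775 0.332 0.537
outer loop
vertex 2.88 0.628 1.685
vertex 2.508 0.483 1.238
vertex 2.541 -0.628 1.972
endloop
endfacet
facet normal 0.418 0.703 -0.576
outer loop
vertex 2.508 0.483 1.238
vertex 3.039 0.208 1.288
vertex 2.666 0.063 0.84
endloop
endfacet
facet normal -0.964 -0.166 -0.208
outer loop
vertex 2.508 0.483 1.238
vertex 2.666 0.063 0.84
vertex 2.541 -0.628 1.972
endloop
endfacet
facet normal 0.418 0.703 -0.576
outer loop
vertex 2.666 0.063 0.84
vertex 3.039 0.208 1.288
vertex 3.197 -0.212 0.89
endloop
endfacet
facet normal -0.355 -0.780 -0.515
outer loop
vertex 2.666 0.063 0.84
vertex 3.197 -0.212 0.89
vertex 2.541 -0.628 1.972
endloop
endfacet
facet normal 0.417 0.703 -0.576
outer loop
vertex 3.197 -0.212 0.89
vertex 3.039 0.208 1.288
vertex 3.57 -0.067 1.337
endloop
endfacet
facet normal 0.440 -0.895 -0.077
outer loop
vertex 3.197 -0.212 0.89
vertex 3.57 -0.067 1.337
vertex 2.541 -0.628 1.972
endloop
endfacet
facet normal 0.417 0.703 -0.575
outer loop
vertex 3.57 -0.067 1.337
vertex 3.039 0.208 1.288
vertex 3.411 0.353 1.735
endloop
endfacet
facet normal 0.629 -0.396 0.669
outer loop
vertex 3.57 -0.067 1.337
vertex 3.411 0.353 1.735
vertex 2.541 -0.628 1.972
endloop
endfacet

endsolid


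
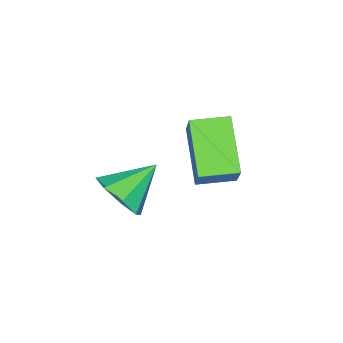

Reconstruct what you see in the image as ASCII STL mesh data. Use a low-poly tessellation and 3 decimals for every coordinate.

solid 
facet normal -0.668 0.744 0.026
outer loop
vertex -1.523 3.394 0.655
vertex -1.034 3.801 1.577
vertex -0.541 4.309 -0.27
endloop
endfacet
facet normal -0.437 -0.363 -0.823
outer loop
vertex 0.134 3.559 -0.297
vertex -1.523 3.394 0.655
vertex -0.541 4.309 -0.27
endloop
endfacet
facet normal -0.669 0.743 0.026
outer loop
vertex -0.541 4.309 -0.27
vertex -1.034 3.801 1.577
vertex -0.053 4.717 0.651
endloop
endfacet
facet normal 0.602 0.562 -0.568
outer loop
vertex -0.053 4.717 0.651
vertex 0.134 3.559 -0.297
vertex -0.541 4.309 -0.27
endloop
endfacet
facet normal -0.602 -0.562 0.567
outer loop
vertex -1.523 3.394 0.655
vertex -0.359 3.051 1.55
vertex -1.034 3.801 1.577
endloop
endfacet
facet normal -0.436 -0.364 -0.823
outer loop
vertex -0.847 2.643 0.629
vertex -1.523 3.394 0.655
vertex 0.134 3.559 -0.297
endloop
endfacet
facet normal -0.602 -0.562 0.568
outer loop
vertex -0.847 2.643 0.629
vertex -0.359 3.051 1.55
vertex -1.523 3.394 0.655
endloop
endfacet
facet normal 0.437 0.364 0.823
outer loop
vertex -1.034 3.801 1.577
vertex -0.359 3.051 1.55
vertex -0.053 4.717 0.651
endloop
endfacet
facet normal 0.602 0.562 -0.567
outer loop
vertex 0.623 3.966 0.625
vertex 0.134 3.559 -0.297
vertex -0.053 4.717 0.651
endloop
endfacet
facet normal 0.436 0.364 0.823
outer loop
vertex -0.053 4.717 0.651
vertex -0.359 3.051 1.55
vertex 0.623 3.966 0.625
endloop
endfacet
facet normal 0.669 -0.743 -0.027
outer loop
vertex 0.623 3.966 0.625
vertex -0.847 2.643 0.629
vertex 0.134 3.559 -0.297
endloop
endfacet
facet normal 0.669 -0.743 -0.025
outer loop
vertex -0.359 3.051 1.55
vertex -0.847 2.643 0.629
vertex 0.623 3.966 0.625
endloop
endfacet
facet normal 0.752 -0.350 -0.558
outer loop
vertex 0.743 1.287 -1.184
vertex 0.304 1.396 -1.844
vertex 0.821 1.843 -1.428
endloop
endfacet
facet normal 0.203 0.370 0.907
outer loop
vertex 0.743 1.287 -1.184
vertex 0.821 1.843 -1.428
vertex -0.704 1.864 -1.096
endloop
endfacet
facet normal 0.752 -0.351 -0.558
outer loop
vertex 0.821 1.843 -1.428
vertex 0.304 1.396 -1.844
vertex 0.596 2.137 -1.916
endloop
endfacet
facet normal 0.115 0.873 0.473
outer loop
vertex 0.821 1.843 -1.428
vertex 0.596 2.137 -1.916
vertex -0.704 1.864 -1.096
endloop
endfacet
facet normal 0.752 -0.350 -0.559
outer loop
vertex 0.596 2.137 -1.916
vertex 0.304 1.396 -1.844
vertex 0.2 1.997 -2.361
endloop
endfacet
facet normal -0.252 0.964 -0.079
outer loop
vertex 0.596 2.137 -1.916
vertex 0.2 1.997 -2.361
vertex -0.704 1.864 -1.096
endloop
endfacet
facet normal 0.752 -0.350 -0.558
outer loop
vertex 0.2 1.997 -2.361
vertex 0.304 1.396 -1.844
vertex -0.135 1.505 -2.504
endloop
endfacet
facet normal -0.685 0.590 -0.427
outer loop
vertex 0.2 1.997 -2.361
vertex -0.135 1.505 -2.504
vertex -0.704 1.864 -1.096
endloop
endfacet
facet normal 0.753 -0.349 -0.558
outer loop
vertex -0.135 1.505 -2.504
vertex 0.304 1.396 -1.844
vertex -0.212 0.948 -2.26
endloop
endfacet
facet normal -0.930 -0.032 -0.367
outer loop
vertex -0.135 1.505 -2.504
vertex -0.212 0.948 -2.26
vertex -0.704 1.864 -1.096
endloop
endfacet
facet normal 0.753 -0.349 -0.558
outer loop
vertex -0.212 0.948 -2.26
vertex 0.304 1.396 -1.844
vertex 0.013 0.654 -1.772
endloop
endfacet
facet normal -0.842 -0.536 0.066
outer loop
vertex -0.212 0.948 -2.26
vertex 0.013 0.654 -1.772
vertex -0.704 1.864 -1.096
endloop
endfacet
facet normal 0.753 -0.349 -0.558
outer loop
vertex 0.013 0.654 -1.772
vertex 0.304 1.396 -1.844
vertex 0.408 0.794 -1.327
endloop
endfacet
facet normal -0.474 -0.627 0.618
outer loop
vertex 0.013 0.654 -1.772
vertex 0.408 0.794 -1.327
vertex -0.704 1.864 -1.096
endloop
endfacet
facet normal 0.753 -0.349 -0.558
outer loop
vertex 0.408 0.794 -1.327
vertex 0.304 1.396 -1.844
vertex 0.743 1.287 -1.184
endloop
endfacet
facet normal -0.042 -0.252 0.967
outer loop
vertex 0.408 0.794 -1.327
vertex 0.743 1.287 -1.184
vertex -0.704 1.864 -1.096
endloop
endfacet

endsolid
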